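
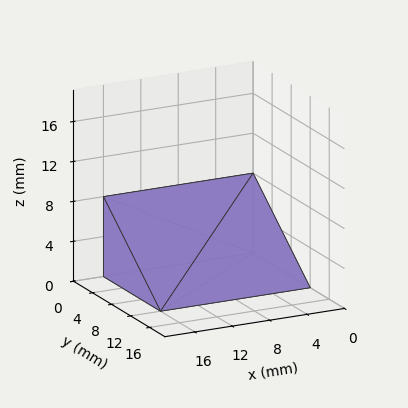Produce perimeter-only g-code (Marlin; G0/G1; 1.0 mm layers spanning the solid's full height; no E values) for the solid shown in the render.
Reading the render: the shape is a wedge (ramp): 16 × 12 mm base, rising to 8 mm along the y=0 edge and sloping linearly to z=0 at y=12 (dimensions read to the nearest mm from the axis ticks). For the g-code, the solid's height is divided into equal slices at the stated Δz and each level perimeter traced with G1 moves after a G0 lift.

; perimeter-only toolpath
G21 ; units = mm
G90 ; absolute positioning
G28 ; home
; layer 1
G0 Z1.0
G0 X0.0 Y0.0
G1 X16.0 Y0.0
G1 X16.0 Y10.5
G1 X0.0 Y10.5
G1 X0.0 Y0.0
; layer 2
G0 Z2.0
G0 X0.0 Y0.0
G1 X16.0 Y0.0
G1 X16.0 Y9.0
G1 X0.0 Y9.0
G1 X0.0 Y0.0
; layer 3
G0 Z3.0
G0 X0.0 Y0.0
G1 X16.0 Y0.0
G1 X16.0 Y7.5
G1 X0.0 Y7.5
G1 X0.0 Y0.0
; layer 4
G0 Z4.0
G0 X0.0 Y0.0
G1 X16.0 Y0.0
G1 X16.0 Y6.0
G1 X0.0 Y6.0
G1 X0.0 Y0.0
; layer 5
G0 Z5.0
G0 X0.0 Y0.0
G1 X16.0 Y0.0
G1 X16.0 Y4.5
G1 X0.0 Y4.5
G1 X0.0 Y0.0
; layer 6
G0 Z6.0
G0 X0.0 Y0.0
G1 X16.0 Y0.0
G1 X16.0 Y3.0
G1 X0.0 Y3.0
G1 X0.0 Y0.0
; layer 7
G0 Z7.0
G0 X0.0 Y0.0
G1 X16.0 Y0.0
G1 X16.0 Y1.5
G1 X0.0 Y1.5
G1 X0.0 Y0.0
M2 ; end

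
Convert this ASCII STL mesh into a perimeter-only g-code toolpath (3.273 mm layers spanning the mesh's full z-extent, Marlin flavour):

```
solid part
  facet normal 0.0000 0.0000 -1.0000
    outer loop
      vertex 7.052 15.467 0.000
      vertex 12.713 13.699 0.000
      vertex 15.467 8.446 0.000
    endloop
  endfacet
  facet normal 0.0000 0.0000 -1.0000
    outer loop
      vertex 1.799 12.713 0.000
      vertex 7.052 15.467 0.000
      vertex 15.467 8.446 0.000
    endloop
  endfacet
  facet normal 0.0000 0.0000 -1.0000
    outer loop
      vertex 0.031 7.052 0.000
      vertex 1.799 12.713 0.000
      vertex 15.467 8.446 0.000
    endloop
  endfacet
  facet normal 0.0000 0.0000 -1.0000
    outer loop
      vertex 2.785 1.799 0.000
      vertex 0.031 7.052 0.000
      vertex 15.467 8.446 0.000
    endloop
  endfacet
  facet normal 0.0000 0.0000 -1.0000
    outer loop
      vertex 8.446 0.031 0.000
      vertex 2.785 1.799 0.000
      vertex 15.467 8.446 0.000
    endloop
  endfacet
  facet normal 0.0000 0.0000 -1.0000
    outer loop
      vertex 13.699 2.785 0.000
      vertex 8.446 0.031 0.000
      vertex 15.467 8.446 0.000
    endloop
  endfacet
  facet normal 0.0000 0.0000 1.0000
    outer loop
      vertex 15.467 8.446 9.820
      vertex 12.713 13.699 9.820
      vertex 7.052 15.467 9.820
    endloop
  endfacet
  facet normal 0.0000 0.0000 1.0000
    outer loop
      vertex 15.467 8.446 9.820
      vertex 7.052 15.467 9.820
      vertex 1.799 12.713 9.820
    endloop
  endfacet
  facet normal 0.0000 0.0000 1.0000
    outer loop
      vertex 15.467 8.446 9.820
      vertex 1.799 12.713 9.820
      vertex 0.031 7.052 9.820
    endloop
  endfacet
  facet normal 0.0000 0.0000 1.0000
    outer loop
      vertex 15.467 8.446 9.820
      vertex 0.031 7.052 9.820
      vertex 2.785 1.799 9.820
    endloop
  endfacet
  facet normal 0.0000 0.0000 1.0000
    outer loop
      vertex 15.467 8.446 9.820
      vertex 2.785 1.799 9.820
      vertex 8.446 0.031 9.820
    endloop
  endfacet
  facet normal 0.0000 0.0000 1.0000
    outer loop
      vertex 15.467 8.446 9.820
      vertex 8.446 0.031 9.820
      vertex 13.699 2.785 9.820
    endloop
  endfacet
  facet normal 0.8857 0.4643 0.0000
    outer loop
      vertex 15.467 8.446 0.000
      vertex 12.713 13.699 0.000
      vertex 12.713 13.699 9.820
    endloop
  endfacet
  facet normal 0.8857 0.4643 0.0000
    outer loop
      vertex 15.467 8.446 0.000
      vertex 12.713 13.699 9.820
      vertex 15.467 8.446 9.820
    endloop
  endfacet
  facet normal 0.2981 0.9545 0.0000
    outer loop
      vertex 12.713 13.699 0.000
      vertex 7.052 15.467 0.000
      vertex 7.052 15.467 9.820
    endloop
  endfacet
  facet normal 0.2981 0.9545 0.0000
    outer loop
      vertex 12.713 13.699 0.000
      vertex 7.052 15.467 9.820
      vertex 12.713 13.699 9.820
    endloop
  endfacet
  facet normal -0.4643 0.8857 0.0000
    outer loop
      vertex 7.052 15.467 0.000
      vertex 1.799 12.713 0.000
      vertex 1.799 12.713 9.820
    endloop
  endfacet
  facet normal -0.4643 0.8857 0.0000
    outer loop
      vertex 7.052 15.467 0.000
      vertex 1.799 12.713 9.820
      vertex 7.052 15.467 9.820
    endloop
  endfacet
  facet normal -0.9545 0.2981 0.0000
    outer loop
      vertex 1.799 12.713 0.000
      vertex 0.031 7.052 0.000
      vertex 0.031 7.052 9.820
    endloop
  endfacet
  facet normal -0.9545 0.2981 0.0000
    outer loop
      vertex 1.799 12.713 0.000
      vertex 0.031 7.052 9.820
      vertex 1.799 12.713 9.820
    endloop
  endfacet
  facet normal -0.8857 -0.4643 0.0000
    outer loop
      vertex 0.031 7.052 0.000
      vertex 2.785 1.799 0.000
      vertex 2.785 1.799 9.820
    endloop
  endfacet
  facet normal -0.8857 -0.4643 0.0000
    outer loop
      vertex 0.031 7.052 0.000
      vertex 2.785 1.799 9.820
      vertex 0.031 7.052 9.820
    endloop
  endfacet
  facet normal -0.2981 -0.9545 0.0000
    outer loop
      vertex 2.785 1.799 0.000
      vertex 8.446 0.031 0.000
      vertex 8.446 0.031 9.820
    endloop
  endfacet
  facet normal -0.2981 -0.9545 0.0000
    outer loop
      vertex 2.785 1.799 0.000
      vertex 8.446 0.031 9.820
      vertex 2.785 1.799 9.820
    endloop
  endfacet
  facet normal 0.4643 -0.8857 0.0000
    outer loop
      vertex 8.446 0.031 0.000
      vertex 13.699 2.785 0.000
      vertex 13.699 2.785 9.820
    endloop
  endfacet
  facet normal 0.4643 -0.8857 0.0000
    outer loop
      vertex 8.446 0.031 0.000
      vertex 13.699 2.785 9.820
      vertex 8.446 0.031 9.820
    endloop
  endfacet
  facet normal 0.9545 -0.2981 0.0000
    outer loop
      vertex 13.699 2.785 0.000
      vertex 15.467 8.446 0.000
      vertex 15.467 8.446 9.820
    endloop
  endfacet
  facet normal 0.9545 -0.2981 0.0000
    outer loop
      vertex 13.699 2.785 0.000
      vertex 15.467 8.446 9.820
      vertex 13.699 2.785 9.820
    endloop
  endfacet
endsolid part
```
; perimeter-only toolpath
G21 ; units = mm
G90 ; absolute positioning
G28 ; home
; layer 1
G0 Z3.273
G0 X15.467 Y8.446
G1 X12.713 Y13.699
G1 X7.052 Y15.467
G1 X1.799 Y12.713
G1 X0.031 Y7.052
G1 X2.785 Y1.799
G1 X8.446 Y0.031
G1 X13.699 Y2.785
G1 X15.467 Y8.446
; layer 2
G0 Z6.547
G0 X15.467 Y8.446
G1 X12.713 Y13.699
G1 X7.052 Y15.467
G1 X1.799 Y12.713
G1 X0.031 Y7.052
G1 X2.785 Y1.799
G1 X8.446 Y0.031
G1 X13.699 Y2.785
G1 X15.467 Y8.446
; layer 3
G0 Z9.820
G0 X15.467 Y8.446
G1 X12.713 Y13.699
G1 X7.052 Y15.467
G1 X1.799 Y12.713
G1 X0.031 Y7.052
G1 X2.785 Y1.799
G1 X8.446 Y0.031
G1 X13.699 Y2.785
G1 X15.467 Y8.446
M2 ; end

The solid is a regular 8-sided prism (a cylinder approximated with 8 flat sides), circumscribed radius ≈ 7.75 mm, height ≈ 9.82 mm. Slicing at Δz = 3.273 mm — 3 equal slices spanning the solid's height, so layer i sits at z = i·h/3 — gives 3 non-empty perimeters. Each is a 8-segment closed polygon; G0 lifts to the layer z and rapids to the start vertex, then G1 traces the edges.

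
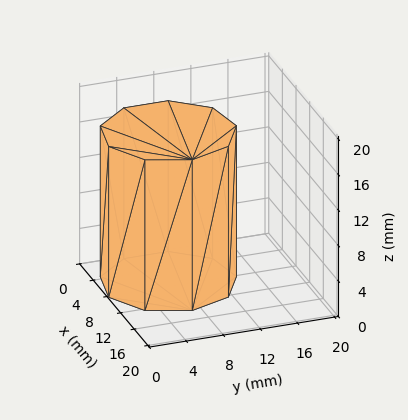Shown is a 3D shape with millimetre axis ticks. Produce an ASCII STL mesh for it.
Reading the render: the shape is a regular 9-sided prism (a cylinder approximated with 9 flat sides), circumscribed radius ≈ 7 mm, height ≈ 17 mm (dimensions read to the nearest mm from the axis ticks). For the STL, each face is triangulated and given an outward normal.

solid part
  facet normal 0.0000 0.0000 -1.0000
    outer loop
      vertex 8.22 13.89 0.00
      vertex 12.36 11.50 0.00
      vertex 14.00 7.00 0.00
    endloop
  endfacet
  facet normal 0.0000 0.0000 -1.0000
    outer loop
      vertex 3.50 13.06 0.00
      vertex 8.22 13.89 0.00
      vertex 14.00 7.00 0.00
    endloop
  endfacet
  facet normal 0.0000 0.0000 -1.0000
    outer loop
      vertex 0.42 9.39 0.00
      vertex 3.50 13.06 0.00
      vertex 14.00 7.00 0.00
    endloop
  endfacet
  facet normal 0.0000 0.0000 -1.0000
    outer loop
      vertex 0.42 4.61 0.00
      vertex 0.42 9.39 0.00
      vertex 14.00 7.00 0.00
    endloop
  endfacet
  facet normal 0.0000 0.0000 -1.0000
    outer loop
      vertex 3.50 0.94 0.00
      vertex 0.42 4.61 0.00
      vertex 14.00 7.00 0.00
    endloop
  endfacet
  facet normal 0.0000 0.0000 -1.0000
    outer loop
      vertex 8.22 0.11 0.00
      vertex 3.50 0.94 0.00
      vertex 14.00 7.00 0.00
    endloop
  endfacet
  facet normal 0.0000 0.0000 -1.0000
    outer loop
      vertex 12.36 2.50 0.00
      vertex 8.22 0.11 0.00
      vertex 14.00 7.00 0.00
    endloop
  endfacet
  facet normal 0.0000 0.0000 1.0000
    outer loop
      vertex 14.00 7.00 17.00
      vertex 12.36 11.50 17.00
      vertex 8.22 13.89 17.00
    endloop
  endfacet
  facet normal 0.0000 0.0000 1.0000
    outer loop
      vertex 14.00 7.00 17.00
      vertex 8.22 13.89 17.00
      vertex 3.50 13.06 17.00
    endloop
  endfacet
  facet normal 0.0000 0.0000 1.0000
    outer loop
      vertex 14.00 7.00 17.00
      vertex 3.50 13.06 17.00
      vertex 0.42 9.39 17.00
    endloop
  endfacet
  facet normal 0.0000 0.0000 1.0000
    outer loop
      vertex 14.00 7.00 17.00
      vertex 0.42 9.39 17.00
      vertex 0.42 4.61 17.00
    endloop
  endfacet
  facet normal 0.0000 0.0000 1.0000
    outer loop
      vertex 14.00 7.00 17.00
      vertex 0.42 4.61 17.00
      vertex 3.50 0.94 17.00
    endloop
  endfacet
  facet normal 0.0000 0.0000 1.0000
    outer loop
      vertex 14.00 7.00 17.00
      vertex 3.50 0.94 17.00
      vertex 8.22 0.11 17.00
    endloop
  endfacet
  facet normal 0.0000 0.0000 1.0000
    outer loop
      vertex 14.00 7.00 17.00
      vertex 8.22 0.11 17.00
      vertex 12.36 2.50 17.00
    endloop
  endfacet
  facet normal 0.9395 0.3424 0.0000
    outer loop
      vertex 14.00 7.00 0.00
      vertex 12.36 11.50 0.00
      vertex 12.36 11.50 17.00
    endloop
  endfacet
  facet normal 0.9395 0.3424 0.0000
    outer loop
      vertex 14.00 7.00 0.00
      vertex 12.36 11.50 17.00
      vertex 14.00 7.00 17.00
    endloop
  endfacet
  facet normal 0.5000 0.8660 0.0000
    outer loop
      vertex 12.36 11.50 0.00
      vertex 8.22 13.89 0.00
      vertex 8.22 13.89 17.00
    endloop
  endfacet
  facet normal 0.5000 0.8660 0.0000
    outer loop
      vertex 12.36 11.50 0.00
      vertex 8.22 13.89 17.00
      vertex 12.36 11.50 17.00
    endloop
  endfacet
  facet normal -0.1732 0.9849 0.0000
    outer loop
      vertex 8.22 13.89 0.00
      vertex 3.50 13.06 0.00
      vertex 3.50 13.06 17.00
    endloop
  endfacet
  facet normal -0.1732 0.9849 0.0000
    outer loop
      vertex 8.22 13.89 0.00
      vertex 3.50 13.06 17.00
      vertex 8.22 13.89 17.00
    endloop
  endfacet
  facet normal -0.7660 0.6428 0.0000
    outer loop
      vertex 3.50 13.06 0.00
      vertex 0.42 9.39 0.00
      vertex 0.42 9.39 17.00
    endloop
  endfacet
  facet normal -0.7660 0.6428 0.0000
    outer loop
      vertex 3.50 13.06 0.00
      vertex 0.42 9.39 17.00
      vertex 3.50 13.06 17.00
    endloop
  endfacet
  facet normal -1.0000 0.0000 0.0000
    outer loop
      vertex 0.42 9.39 0.00
      vertex 0.42 4.61 0.00
      vertex 0.42 4.61 17.00
    endloop
  endfacet
  facet normal -1.0000 0.0000 0.0000
    outer loop
      vertex 0.42 9.39 0.00
      vertex 0.42 4.61 17.00
      vertex 0.42 9.39 17.00
    endloop
  endfacet
  facet normal -0.7660 -0.6428 0.0000
    outer loop
      vertex 0.42 4.61 0.00
      vertex 3.50 0.94 0.00
      vertex 3.50 0.94 17.00
    endloop
  endfacet
  facet normal -0.7660 -0.6428 0.0000
    outer loop
      vertex 0.42 4.61 0.00
      vertex 3.50 0.94 17.00
      vertex 0.42 4.61 17.00
    endloop
  endfacet
  facet normal -0.1732 -0.9849 0.0000
    outer loop
      vertex 3.50 0.94 0.00
      vertex 8.22 0.11 0.00
      vertex 8.22 0.11 17.00
    endloop
  endfacet
  facet normal -0.1732 -0.9849 0.0000
    outer loop
      vertex 3.50 0.94 0.00
      vertex 8.22 0.11 17.00
      vertex 3.50 0.94 17.00
    endloop
  endfacet
  facet normal 0.5000 -0.8660 0.0000
    outer loop
      vertex 8.22 0.11 0.00
      vertex 12.36 2.50 0.00
      vertex 12.36 2.50 17.00
    endloop
  endfacet
  facet normal 0.5000 -0.8660 0.0000
    outer loop
      vertex 8.22 0.11 0.00
      vertex 12.36 2.50 17.00
      vertex 8.22 0.11 17.00
    endloop
  endfacet
  facet normal 0.9395 -0.3424 0.0000
    outer loop
      vertex 12.36 2.50 0.00
      vertex 14.00 7.00 0.00
      vertex 14.00 7.00 17.00
    endloop
  endfacet
  facet normal 0.9395 -0.3424 0.0000
    outer loop
      vertex 12.36 2.50 0.00
      vertex 14.00 7.00 17.00
      vertex 12.36 2.50 17.00
    endloop
  endfacet
endsolid part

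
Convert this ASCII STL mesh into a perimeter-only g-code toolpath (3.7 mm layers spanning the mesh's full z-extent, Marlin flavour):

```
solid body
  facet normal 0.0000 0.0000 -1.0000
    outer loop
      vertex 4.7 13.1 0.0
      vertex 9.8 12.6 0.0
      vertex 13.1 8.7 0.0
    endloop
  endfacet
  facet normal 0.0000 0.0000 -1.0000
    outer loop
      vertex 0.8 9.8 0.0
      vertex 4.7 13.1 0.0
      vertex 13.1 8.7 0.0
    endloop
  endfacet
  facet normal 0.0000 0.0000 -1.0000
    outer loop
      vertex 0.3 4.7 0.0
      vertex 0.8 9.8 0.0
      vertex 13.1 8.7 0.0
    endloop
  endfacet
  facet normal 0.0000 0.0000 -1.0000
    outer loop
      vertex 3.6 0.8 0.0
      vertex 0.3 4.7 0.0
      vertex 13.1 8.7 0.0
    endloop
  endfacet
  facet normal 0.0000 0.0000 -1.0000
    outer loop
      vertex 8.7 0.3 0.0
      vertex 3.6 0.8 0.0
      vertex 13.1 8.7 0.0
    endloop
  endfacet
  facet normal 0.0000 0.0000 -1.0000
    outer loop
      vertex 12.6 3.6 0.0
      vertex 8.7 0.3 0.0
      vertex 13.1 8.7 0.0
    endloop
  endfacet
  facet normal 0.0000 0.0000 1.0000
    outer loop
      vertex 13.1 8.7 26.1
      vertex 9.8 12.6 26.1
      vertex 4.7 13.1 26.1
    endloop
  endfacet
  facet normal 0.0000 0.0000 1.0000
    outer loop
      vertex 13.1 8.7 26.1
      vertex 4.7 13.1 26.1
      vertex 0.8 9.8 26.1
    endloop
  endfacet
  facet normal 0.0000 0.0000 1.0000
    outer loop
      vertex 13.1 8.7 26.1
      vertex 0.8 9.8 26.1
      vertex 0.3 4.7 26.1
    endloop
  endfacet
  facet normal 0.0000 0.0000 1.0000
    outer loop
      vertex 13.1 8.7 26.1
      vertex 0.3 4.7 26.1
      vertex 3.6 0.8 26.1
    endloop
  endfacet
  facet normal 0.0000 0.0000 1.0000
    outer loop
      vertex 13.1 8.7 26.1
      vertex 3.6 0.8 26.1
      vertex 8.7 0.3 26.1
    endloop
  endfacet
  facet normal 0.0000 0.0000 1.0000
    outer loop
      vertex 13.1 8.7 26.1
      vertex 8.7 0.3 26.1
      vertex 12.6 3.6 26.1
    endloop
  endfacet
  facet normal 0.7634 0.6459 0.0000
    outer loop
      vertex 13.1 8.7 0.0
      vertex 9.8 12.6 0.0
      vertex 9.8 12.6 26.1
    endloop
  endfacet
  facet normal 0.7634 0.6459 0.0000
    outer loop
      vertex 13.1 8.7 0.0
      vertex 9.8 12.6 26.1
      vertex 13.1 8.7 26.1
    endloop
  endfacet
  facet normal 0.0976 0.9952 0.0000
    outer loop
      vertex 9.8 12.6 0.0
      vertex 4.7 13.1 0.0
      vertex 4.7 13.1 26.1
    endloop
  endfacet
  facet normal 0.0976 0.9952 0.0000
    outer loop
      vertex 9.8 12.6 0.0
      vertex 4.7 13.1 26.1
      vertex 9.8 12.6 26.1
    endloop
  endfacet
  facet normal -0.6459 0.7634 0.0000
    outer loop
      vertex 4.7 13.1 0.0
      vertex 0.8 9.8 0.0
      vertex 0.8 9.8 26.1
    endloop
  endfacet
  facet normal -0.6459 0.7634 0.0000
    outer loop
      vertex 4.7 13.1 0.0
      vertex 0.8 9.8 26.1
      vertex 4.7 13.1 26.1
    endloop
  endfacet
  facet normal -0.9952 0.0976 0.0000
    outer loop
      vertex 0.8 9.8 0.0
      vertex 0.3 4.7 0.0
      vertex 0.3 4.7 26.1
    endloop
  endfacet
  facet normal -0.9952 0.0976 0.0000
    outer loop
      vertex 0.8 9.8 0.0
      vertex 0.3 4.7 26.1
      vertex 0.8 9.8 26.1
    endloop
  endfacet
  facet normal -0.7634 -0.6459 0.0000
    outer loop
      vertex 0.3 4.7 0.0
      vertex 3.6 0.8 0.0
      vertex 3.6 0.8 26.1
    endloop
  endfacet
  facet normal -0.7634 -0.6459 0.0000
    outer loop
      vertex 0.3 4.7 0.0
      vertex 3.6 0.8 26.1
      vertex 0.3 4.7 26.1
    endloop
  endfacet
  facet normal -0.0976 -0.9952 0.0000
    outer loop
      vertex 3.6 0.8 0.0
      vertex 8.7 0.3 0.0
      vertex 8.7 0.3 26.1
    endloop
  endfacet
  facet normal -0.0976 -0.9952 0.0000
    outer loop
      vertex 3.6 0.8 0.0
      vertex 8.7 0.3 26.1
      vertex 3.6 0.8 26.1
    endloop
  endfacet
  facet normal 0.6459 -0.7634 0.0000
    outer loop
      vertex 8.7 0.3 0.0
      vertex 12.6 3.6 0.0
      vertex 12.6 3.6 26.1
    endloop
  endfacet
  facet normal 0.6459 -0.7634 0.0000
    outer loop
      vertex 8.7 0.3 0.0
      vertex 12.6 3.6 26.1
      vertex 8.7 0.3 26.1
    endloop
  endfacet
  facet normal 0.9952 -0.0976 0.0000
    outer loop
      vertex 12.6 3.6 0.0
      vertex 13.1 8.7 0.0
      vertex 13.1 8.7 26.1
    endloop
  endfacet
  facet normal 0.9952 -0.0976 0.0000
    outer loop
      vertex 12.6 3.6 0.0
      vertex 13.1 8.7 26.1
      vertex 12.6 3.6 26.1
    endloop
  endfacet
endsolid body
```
; perimeter-only toolpath
G21 ; units = mm
G90 ; absolute positioning
G28 ; home
; layer 1
G0 Z3.7
G0 X13.1 Y8.7
G1 X9.8 Y12.6
G1 X4.7 Y13.1
G1 X0.8 Y9.8
G1 X0.3 Y4.7
G1 X3.6 Y0.8
G1 X8.7 Y0.3
G1 X12.6 Y3.6
G1 X13.1 Y8.7
; layer 2
G0 Z7.5
G0 X13.1 Y8.7
G1 X9.8 Y12.6
G1 X4.7 Y13.1
G1 X0.8 Y9.8
G1 X0.3 Y4.7
G1 X3.6 Y0.8
G1 X8.7 Y0.3
G1 X12.6 Y3.6
G1 X13.1 Y8.7
; layer 3
G0 Z11.2
G0 X13.1 Y8.7
G1 X9.8 Y12.6
G1 X4.7 Y13.1
G1 X0.8 Y9.8
G1 X0.3 Y4.7
G1 X3.6 Y0.8
G1 X8.7 Y0.3
G1 X12.6 Y3.6
G1 X13.1 Y8.7
; layer 4
G0 Z14.9
G0 X13.1 Y8.7
G1 X9.8 Y12.6
G1 X4.7 Y13.1
G1 X0.8 Y9.8
G1 X0.3 Y4.7
G1 X3.6 Y0.8
G1 X8.7 Y0.3
G1 X12.6 Y3.6
G1 X13.1 Y8.7
; layer 5
G0 Z18.6
G0 X13.1 Y8.7
G1 X9.8 Y12.6
G1 X4.7 Y13.1
G1 X0.8 Y9.8
G1 X0.3 Y4.7
G1 X3.6 Y0.8
G1 X8.7 Y0.3
G1 X12.6 Y3.6
G1 X13.1 Y8.7
; layer 6
G0 Z22.4
G0 X13.1 Y8.7
G1 X9.8 Y12.6
G1 X4.7 Y13.1
G1 X0.8 Y9.8
G1 X0.3 Y4.7
G1 X3.6 Y0.8
G1 X8.7 Y0.3
G1 X12.6 Y3.6
G1 X13.1 Y8.7
; layer 7
G0 Z26.1
G0 X13.1 Y8.7
G1 X9.8 Y12.6
G1 X4.7 Y13.1
G1 X0.8 Y9.8
G1 X0.3 Y4.7
G1 X3.6 Y0.8
G1 X8.7 Y0.3
G1 X12.6 Y3.6
G1 X13.1 Y8.7
M2 ; end

The solid is a regular 8-sided prism (a cylinder approximated with 8 flat sides), circumscribed radius ≈ 6.7 mm, height ≈ 26.1 mm. Slicing at Δz = 3.7 mm — 7 equal slices spanning the solid's height, so layer i sits at z = i·h/7 — gives 7 non-empty perimeters. Each is a 8-segment closed polygon; G0 lifts to the layer z and rapids to the start vertex, then G1 traces the edges.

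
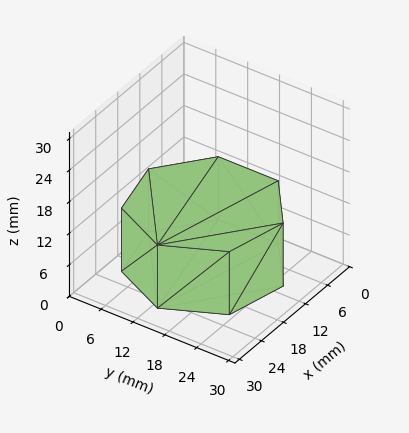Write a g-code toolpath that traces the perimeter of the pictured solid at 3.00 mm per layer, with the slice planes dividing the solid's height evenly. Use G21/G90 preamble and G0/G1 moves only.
Reading the render: the shape is a regular 7-sided prism (a cylinder approximated with 7 flat sides), circumscribed radius ≈ 13 mm, height ≈ 12 mm (dimensions read to the nearest mm from the axis ticks). For the g-code, the solid's height is divided into equal slices at the stated Δz and each level perimeter traced with G1 moves after a G0 lift.

; perimeter-only toolpath
G21 ; units = mm
G90 ; absolute positioning
G28 ; home
; layer 1
G0 Z3.00
G0 X26.00 Y13.00
G1 X21.11 Y23.16
G1 X10.11 Y25.67
G1 X1.29 Y18.64
G1 X1.29 Y7.36
G1 X10.11 Y0.33
G1 X21.11 Y2.84
G1 X26.00 Y13.00
; layer 2
G0 Z6.00
G0 X26.00 Y13.00
G1 X21.11 Y23.16
G1 X10.11 Y25.67
G1 X1.29 Y18.64
G1 X1.29 Y7.36
G1 X10.11 Y0.33
G1 X21.11 Y2.84
G1 X26.00 Y13.00
; layer 3
G0 Z9.00
G0 X26.00 Y13.00
G1 X21.11 Y23.16
G1 X10.11 Y25.67
G1 X1.29 Y18.64
G1 X1.29 Y7.36
G1 X10.11 Y0.33
G1 X21.11 Y2.84
G1 X26.00 Y13.00
; layer 4
G0 Z12.00
G0 X26.00 Y13.00
G1 X21.11 Y23.16
G1 X10.11 Y25.67
G1 X1.29 Y18.64
G1 X1.29 Y7.36
G1 X10.11 Y0.33
G1 X21.11 Y2.84
G1 X26.00 Y13.00
M2 ; end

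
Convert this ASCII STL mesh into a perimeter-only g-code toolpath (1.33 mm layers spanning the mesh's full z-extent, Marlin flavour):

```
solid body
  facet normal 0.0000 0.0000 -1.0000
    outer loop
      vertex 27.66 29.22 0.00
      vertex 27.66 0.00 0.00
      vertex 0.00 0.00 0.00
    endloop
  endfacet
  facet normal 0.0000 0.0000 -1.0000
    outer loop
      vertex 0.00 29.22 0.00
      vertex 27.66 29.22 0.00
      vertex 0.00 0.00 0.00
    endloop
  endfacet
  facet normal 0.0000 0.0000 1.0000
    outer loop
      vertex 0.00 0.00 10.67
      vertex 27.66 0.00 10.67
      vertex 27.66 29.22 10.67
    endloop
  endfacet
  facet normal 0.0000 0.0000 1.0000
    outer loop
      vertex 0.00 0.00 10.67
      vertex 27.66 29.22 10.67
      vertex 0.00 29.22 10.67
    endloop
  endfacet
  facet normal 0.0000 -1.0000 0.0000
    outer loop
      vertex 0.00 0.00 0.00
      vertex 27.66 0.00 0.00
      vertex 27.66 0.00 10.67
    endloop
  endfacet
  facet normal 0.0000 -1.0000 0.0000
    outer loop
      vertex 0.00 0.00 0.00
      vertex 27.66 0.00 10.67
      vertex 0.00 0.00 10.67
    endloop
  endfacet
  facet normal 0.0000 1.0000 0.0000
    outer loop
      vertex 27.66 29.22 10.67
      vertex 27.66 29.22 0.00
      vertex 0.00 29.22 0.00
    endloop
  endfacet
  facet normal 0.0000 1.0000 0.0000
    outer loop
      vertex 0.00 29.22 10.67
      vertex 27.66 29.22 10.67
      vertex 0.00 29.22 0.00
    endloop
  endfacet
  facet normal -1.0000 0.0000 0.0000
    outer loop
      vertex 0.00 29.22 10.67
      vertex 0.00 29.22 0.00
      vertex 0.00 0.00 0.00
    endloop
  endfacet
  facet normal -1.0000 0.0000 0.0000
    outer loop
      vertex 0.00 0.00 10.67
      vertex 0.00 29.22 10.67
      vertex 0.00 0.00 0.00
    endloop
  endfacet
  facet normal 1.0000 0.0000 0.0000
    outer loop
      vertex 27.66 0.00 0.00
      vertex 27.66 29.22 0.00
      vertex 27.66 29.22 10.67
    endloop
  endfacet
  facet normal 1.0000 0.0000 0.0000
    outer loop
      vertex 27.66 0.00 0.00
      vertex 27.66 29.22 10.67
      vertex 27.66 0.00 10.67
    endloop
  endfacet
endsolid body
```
; perimeter-only toolpath
G21 ; units = mm
G90 ; absolute positioning
G28 ; home
; layer 1
G0 Z1.33
G0 X0.00 Y0.00
G1 X27.66 Y0.00
G1 X27.66 Y29.22
G1 X0.00 Y29.22
G1 X0.00 Y0.00
; layer 2
G0 Z2.67
G0 X0.00 Y0.00
G1 X27.66 Y0.00
G1 X27.66 Y29.22
G1 X0.00 Y29.22
G1 X0.00 Y0.00
; layer 3
G0 Z4.00
G0 X0.00 Y0.00
G1 X27.66 Y0.00
G1 X27.66 Y29.22
G1 X0.00 Y29.22
G1 X0.00 Y0.00
; layer 4
G0 Z5.33
G0 X0.00 Y0.00
G1 X27.66 Y0.00
G1 X27.66 Y29.22
G1 X0.00 Y29.22
G1 X0.00 Y0.00
; layer 5
G0 Z6.67
G0 X0.00 Y0.00
G1 X27.66 Y0.00
G1 X27.66 Y29.22
G1 X0.00 Y29.22
G1 X0.00 Y0.00
; layer 6
G0 Z8.00
G0 X0.00 Y0.00
G1 X27.66 Y0.00
G1 X27.66 Y29.22
G1 X0.00 Y29.22
G1 X0.00 Y0.00
; layer 7
G0 Z9.34
G0 X0.00 Y0.00
G1 X27.66 Y0.00
G1 X27.66 Y29.22
G1 X0.00 Y29.22
G1 X0.00 Y0.00
; layer 8
G0 Z10.67
G0 X0.00 Y0.00
G1 X27.66 Y0.00
G1 X27.66 Y29.22
G1 X0.00 Y29.22
G1 X0.00 Y0.00
M2 ; end

The solid is a rectangular box, roughly 27.7 × 29.2 mm footprint and 10.7 mm tall. Slicing at Δz = 1.33 mm — 8 equal slices spanning the solid's height, so layer i sits at z = i·h/8 — gives 8 non-empty perimeters. Each is a 4-segment closed polygon; G0 lifts to the layer z and rapids to the start vertex, then G1 traces the edges.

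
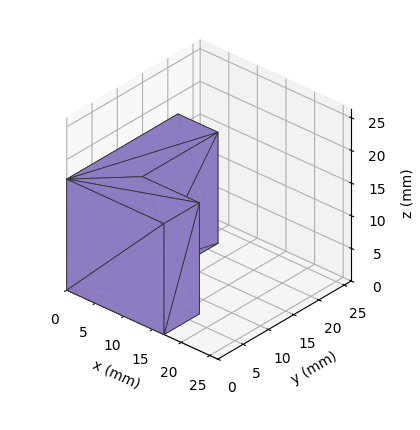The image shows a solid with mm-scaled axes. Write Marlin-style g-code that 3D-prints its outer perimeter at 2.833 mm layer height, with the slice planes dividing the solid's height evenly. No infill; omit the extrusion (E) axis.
Reading the render: the shape is an L-shaped prism: outer 17 × 22 mm, arm thicknesses ≈ 7 mm (horizontal) and 7 mm (vertical), extruded 17 mm in z (dimensions read to the nearest mm from the axis ticks). For the g-code, the solid's height is divided into equal slices at the stated Δz and each level perimeter traced with G1 moves after a G0 lift.

; perimeter-only toolpath
G21 ; units = mm
G90 ; absolute positioning
G28 ; home
; layer 1
G0 Z2.833
G0 X0.000 Y0.000
G1 X17.000 Y0.000
G1 X17.000 Y7.000
G1 X7.000 Y7.000
G1 X7.000 Y22.000
G1 X0.000 Y22.000
G1 X0.000 Y0.000
; layer 2
G0 Z5.667
G0 X0.000 Y0.000
G1 X17.000 Y0.000
G1 X17.000 Y7.000
G1 X7.000 Y7.000
G1 X7.000 Y22.000
G1 X0.000 Y22.000
G1 X0.000 Y0.000
; layer 3
G0 Z8.500
G0 X0.000 Y0.000
G1 X17.000 Y0.000
G1 X17.000 Y7.000
G1 X7.000 Y7.000
G1 X7.000 Y22.000
G1 X0.000 Y22.000
G1 X0.000 Y0.000
; layer 4
G0 Z11.333
G0 X0.000 Y0.000
G1 X17.000 Y0.000
G1 X17.000 Y7.000
G1 X7.000 Y7.000
G1 X7.000 Y22.000
G1 X0.000 Y22.000
G1 X0.000 Y0.000
; layer 5
G0 Z14.167
G0 X0.000 Y0.000
G1 X17.000 Y0.000
G1 X17.000 Y7.000
G1 X7.000 Y7.000
G1 X7.000 Y22.000
G1 X0.000 Y22.000
G1 X0.000 Y0.000
; layer 6
G0 Z17.000
G0 X0.000 Y0.000
G1 X17.000 Y0.000
G1 X17.000 Y7.000
G1 X7.000 Y7.000
G1 X7.000 Y22.000
G1 X0.000 Y22.000
G1 X0.000 Y0.000
M2 ; end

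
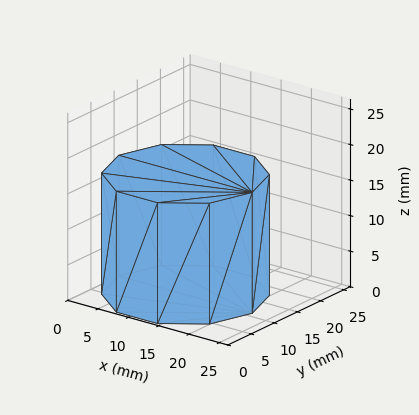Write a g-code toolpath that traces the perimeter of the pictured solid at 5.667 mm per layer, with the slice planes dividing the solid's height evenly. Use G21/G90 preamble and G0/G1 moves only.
Reading the render: the shape is a regular 10-sided prism (a cylinder approximated with 10 flat sides), circumscribed radius ≈ 11 mm, height ≈ 17 mm (dimensions read to the nearest mm from the axis ticks). For the g-code, the solid's height is divided into equal slices at the stated Δz and each level perimeter traced with G1 moves after a G0 lift.

; perimeter-only toolpath
G21 ; units = mm
G90 ; absolute positioning
G28 ; home
; layer 1
G0 Z5.667
G0 X22.000 Y11.000
G1 X19.899 Y17.466
G1 X14.399 Y21.462
G1 X7.601 Y21.462
G1 X2.101 Y17.466
G1 X0.000 Y11.000
G1 X2.101 Y4.534
G1 X7.601 Y0.538
G1 X14.399 Y0.538
G1 X19.899 Y4.534
G1 X22.000 Y11.000
; layer 2
G0 Z11.333
G0 X22.000 Y11.000
G1 X19.899 Y17.466
G1 X14.399 Y21.462
G1 X7.601 Y21.462
G1 X2.101 Y17.466
G1 X0.000 Y11.000
G1 X2.101 Y4.534
G1 X7.601 Y0.538
G1 X14.399 Y0.538
G1 X19.899 Y4.534
G1 X22.000 Y11.000
; layer 3
G0 Z17.000
G0 X22.000 Y11.000
G1 X19.899 Y17.466
G1 X14.399 Y21.462
G1 X7.601 Y21.462
G1 X2.101 Y17.466
G1 X0.000 Y11.000
G1 X2.101 Y4.534
G1 X7.601 Y0.538
G1 X14.399 Y0.538
G1 X19.899 Y4.534
G1 X22.000 Y11.000
M2 ; end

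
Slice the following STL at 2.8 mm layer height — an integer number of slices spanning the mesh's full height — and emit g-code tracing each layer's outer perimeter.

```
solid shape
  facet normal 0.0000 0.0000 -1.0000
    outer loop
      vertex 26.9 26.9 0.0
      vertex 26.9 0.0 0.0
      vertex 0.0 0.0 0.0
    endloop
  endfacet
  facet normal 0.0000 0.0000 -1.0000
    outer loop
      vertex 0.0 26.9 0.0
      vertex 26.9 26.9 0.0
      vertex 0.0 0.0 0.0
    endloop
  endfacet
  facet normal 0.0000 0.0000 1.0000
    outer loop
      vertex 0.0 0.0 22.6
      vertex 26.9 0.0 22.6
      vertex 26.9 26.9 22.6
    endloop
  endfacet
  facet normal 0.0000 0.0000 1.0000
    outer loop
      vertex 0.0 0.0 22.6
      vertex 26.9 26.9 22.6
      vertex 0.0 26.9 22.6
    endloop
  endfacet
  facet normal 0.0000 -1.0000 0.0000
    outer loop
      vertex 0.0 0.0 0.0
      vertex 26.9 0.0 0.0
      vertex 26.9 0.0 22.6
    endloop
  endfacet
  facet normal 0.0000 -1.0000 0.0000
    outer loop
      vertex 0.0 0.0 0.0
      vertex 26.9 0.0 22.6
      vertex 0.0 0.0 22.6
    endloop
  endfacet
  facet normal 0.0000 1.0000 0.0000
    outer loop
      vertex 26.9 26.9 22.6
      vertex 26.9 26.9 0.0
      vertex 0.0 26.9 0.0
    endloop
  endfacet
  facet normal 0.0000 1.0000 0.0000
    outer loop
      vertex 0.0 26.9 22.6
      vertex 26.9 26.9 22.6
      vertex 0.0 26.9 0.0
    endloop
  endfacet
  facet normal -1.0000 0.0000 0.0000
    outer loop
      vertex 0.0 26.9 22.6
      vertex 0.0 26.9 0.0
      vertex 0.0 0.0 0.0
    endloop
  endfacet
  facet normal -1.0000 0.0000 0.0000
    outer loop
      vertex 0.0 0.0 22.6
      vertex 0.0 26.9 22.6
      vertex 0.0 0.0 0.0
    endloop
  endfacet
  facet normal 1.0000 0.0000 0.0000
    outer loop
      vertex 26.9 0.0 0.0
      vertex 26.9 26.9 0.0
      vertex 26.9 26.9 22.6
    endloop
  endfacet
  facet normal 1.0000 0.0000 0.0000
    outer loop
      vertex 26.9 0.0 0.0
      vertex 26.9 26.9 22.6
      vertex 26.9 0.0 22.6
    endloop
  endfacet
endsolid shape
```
; perimeter-only toolpath
G21 ; units = mm
G90 ; absolute positioning
G28 ; home
; layer 1
G0 Z2.8
G0 X0.0 Y0.0
G1 X26.9 Y0.0
G1 X26.9 Y26.9
G1 X0.0 Y26.9
G1 X0.0 Y0.0
; layer 2
G0 Z5.7
G0 X0.0 Y0.0
G1 X26.9 Y0.0
G1 X26.9 Y26.9
G1 X0.0 Y26.9
G1 X0.0 Y0.0
; layer 3
G0 Z8.5
G0 X0.0 Y0.0
G1 X26.9 Y0.0
G1 X26.9 Y26.9
G1 X0.0 Y26.9
G1 X0.0 Y0.0
; layer 4
G0 Z11.3
G0 X0.0 Y0.0
G1 X26.9 Y0.0
G1 X26.9 Y26.9
G1 X0.0 Y26.9
G1 X0.0 Y0.0
; layer 5
G0 Z14.1
G0 X0.0 Y0.0
G1 X26.9 Y0.0
G1 X26.9 Y26.9
G1 X0.0 Y26.9
G1 X0.0 Y0.0
; layer 6
G0 Z17.0
G0 X0.0 Y0.0
G1 X26.9 Y0.0
G1 X26.9 Y26.9
G1 X0.0 Y26.9
G1 X0.0 Y0.0
; layer 7
G0 Z19.8
G0 X0.0 Y0.0
G1 X26.9 Y0.0
G1 X26.9 Y26.9
G1 X0.0 Y26.9
G1 X0.0 Y0.0
; layer 8
G0 Z22.6
G0 X0.0 Y0.0
G1 X26.9 Y0.0
G1 X26.9 Y26.9
G1 X0.0 Y26.9
G1 X0.0 Y0.0
M2 ; end

The solid is a rectangular box, roughly 26.9 × 26.9 mm footprint and 22.6 mm tall. Slicing at Δz = 2.8 mm — 8 equal slices spanning the solid's height, so layer i sits at z = i·h/8 — gives 8 non-empty perimeters. Each is a 4-segment closed polygon; G0 lifts to the layer z and rapids to the start vertex, then G1 traces the edges.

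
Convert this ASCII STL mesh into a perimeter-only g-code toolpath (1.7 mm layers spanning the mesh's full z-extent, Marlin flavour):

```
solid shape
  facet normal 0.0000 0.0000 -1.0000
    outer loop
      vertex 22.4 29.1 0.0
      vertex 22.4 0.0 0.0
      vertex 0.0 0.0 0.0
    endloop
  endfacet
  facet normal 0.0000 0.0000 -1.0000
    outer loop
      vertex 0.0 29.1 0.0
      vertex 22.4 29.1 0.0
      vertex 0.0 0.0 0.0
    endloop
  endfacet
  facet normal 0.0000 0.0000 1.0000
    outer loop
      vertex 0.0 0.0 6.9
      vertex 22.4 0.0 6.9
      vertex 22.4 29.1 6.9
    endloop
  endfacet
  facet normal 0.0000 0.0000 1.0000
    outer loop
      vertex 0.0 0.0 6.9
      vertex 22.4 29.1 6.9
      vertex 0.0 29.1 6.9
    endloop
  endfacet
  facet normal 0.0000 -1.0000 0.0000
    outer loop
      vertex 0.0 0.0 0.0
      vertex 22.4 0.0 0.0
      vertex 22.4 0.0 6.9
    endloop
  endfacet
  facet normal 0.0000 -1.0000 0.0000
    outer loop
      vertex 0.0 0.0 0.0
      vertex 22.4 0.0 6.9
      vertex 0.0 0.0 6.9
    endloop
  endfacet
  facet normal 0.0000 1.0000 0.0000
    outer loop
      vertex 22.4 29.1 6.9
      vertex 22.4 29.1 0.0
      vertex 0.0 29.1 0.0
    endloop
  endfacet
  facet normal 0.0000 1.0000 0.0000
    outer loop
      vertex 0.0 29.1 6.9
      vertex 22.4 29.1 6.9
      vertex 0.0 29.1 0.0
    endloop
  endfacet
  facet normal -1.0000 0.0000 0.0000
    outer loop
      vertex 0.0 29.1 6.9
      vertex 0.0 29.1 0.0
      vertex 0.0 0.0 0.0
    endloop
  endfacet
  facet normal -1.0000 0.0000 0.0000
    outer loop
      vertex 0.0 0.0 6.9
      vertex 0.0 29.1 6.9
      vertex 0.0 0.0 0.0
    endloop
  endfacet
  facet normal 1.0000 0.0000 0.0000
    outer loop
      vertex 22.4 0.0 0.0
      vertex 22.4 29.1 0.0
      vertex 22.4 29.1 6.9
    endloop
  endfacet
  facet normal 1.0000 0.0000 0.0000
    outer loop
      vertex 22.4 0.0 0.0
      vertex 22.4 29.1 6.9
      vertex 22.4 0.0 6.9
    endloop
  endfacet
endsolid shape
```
; perimeter-only toolpath
G21 ; units = mm
G90 ; absolute positioning
G28 ; home
; layer 1
G0 Z1.7
G0 X0.0 Y0.0
G1 X22.4 Y0.0
G1 X22.4 Y29.1
G1 X0.0 Y29.1
G1 X0.0 Y0.0
; layer 2
G0 Z3.5
G0 X0.0 Y0.0
G1 X22.4 Y0.0
G1 X22.4 Y29.1
G1 X0.0 Y29.1
G1 X0.0 Y0.0
; layer 3
G0 Z5.2
G0 X0.0 Y0.0
G1 X22.4 Y0.0
G1 X22.4 Y29.1
G1 X0.0 Y29.1
G1 X0.0 Y0.0
; layer 4
G0 Z6.9
G0 X0.0 Y0.0
G1 X22.4 Y0.0
G1 X22.4 Y29.1
G1 X0.0 Y29.1
G1 X0.0 Y0.0
M2 ; end

The solid is a rectangular box, roughly 22.4 × 29.1 mm footprint and 6.9 mm tall. Slicing at Δz = 1.7 mm — 4 equal slices spanning the solid's height, so layer i sits at z = i·h/4 — gives 4 non-empty perimeters. Each is a 4-segment closed polygon; G0 lifts to the layer z and rapids to the start vertex, then G1 traces the edges.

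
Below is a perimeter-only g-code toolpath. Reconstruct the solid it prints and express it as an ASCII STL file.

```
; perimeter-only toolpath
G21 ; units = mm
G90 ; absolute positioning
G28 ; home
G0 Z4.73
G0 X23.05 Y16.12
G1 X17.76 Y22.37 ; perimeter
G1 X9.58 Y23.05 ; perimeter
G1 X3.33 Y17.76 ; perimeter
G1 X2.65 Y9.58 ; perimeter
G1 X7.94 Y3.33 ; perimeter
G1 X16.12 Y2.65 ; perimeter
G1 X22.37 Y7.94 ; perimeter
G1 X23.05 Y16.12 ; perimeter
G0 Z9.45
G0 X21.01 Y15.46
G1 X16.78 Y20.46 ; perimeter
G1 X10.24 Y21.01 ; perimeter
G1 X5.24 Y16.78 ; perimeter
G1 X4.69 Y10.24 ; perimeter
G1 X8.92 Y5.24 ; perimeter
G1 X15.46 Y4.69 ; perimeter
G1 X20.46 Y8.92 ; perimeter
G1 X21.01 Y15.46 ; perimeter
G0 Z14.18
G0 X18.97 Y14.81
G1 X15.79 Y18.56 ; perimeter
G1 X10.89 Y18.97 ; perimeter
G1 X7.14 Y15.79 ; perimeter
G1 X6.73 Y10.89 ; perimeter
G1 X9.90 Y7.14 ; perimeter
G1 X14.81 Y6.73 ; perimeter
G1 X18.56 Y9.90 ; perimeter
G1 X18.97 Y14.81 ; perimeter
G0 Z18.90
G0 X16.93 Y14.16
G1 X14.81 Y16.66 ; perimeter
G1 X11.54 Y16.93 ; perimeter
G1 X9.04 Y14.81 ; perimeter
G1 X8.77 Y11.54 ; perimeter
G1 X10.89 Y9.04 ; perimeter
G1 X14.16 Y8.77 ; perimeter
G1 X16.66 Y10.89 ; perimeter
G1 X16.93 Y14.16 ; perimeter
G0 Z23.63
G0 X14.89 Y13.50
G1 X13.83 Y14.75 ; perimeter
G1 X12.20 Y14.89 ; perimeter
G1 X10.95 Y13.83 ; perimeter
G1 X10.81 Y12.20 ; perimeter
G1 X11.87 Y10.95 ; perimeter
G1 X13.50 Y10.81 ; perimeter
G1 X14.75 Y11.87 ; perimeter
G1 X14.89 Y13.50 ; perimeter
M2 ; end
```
solid part
  facet normal 0.0000 0.0000 -1.0000
    outer loop
      vertex 8.93 25.09 0.00
      vertex 18.74 24.27 0.00
      vertex 25.09 16.77 0.00
    endloop
  endfacet
  facet normal 0.0000 0.0000 -1.0000
    outer loop
      vertex 1.43 18.74 0.00
      vertex 8.93 25.09 0.00
      vertex 25.09 16.77 0.00
    endloop
  endfacet
  facet normal 0.0000 0.0000 -1.0000
    outer loop
      vertex 0.61 8.93 0.00
      vertex 1.43 18.74 0.00
      vertex 25.09 16.77 0.00
    endloop
  endfacet
  facet normal 0.0000 0.0000 -1.0000
    outer loop
      vertex 6.96 1.43 0.00
      vertex 0.61 8.93 0.00
      vertex 25.09 16.77 0.00
    endloop
  endfacet
  facet normal 0.0000 0.0000 -1.0000
    outer loop
      vertex 16.77 0.61 0.00
      vertex 6.96 1.43 0.00
      vertex 25.09 16.77 0.00
    endloop
  endfacet
  facet normal 0.0000 0.0000 -1.0000
    outer loop
      vertex 24.27 6.96 0.00
      vertex 16.77 0.61 0.00
      vertex 25.09 16.77 0.00
    endloop
  endfacet
  facet normal 0.7039 0.5960 0.3863
    outer loop
      vertex 25.09 16.77 0.00
      vertex 18.74 24.27 0.00
      vertex 12.85 12.85 28.35
    endloop
  endfacet
  facet normal 0.0768 0.9192 0.3862
    outer loop
      vertex 18.74 24.27 0.00
      vertex 8.93 25.09 0.00
      vertex 12.85 12.85 28.35
    endloop
  endfacet
  facet normal -0.5960 0.7039 0.3863
    outer loop
      vertex 8.93 25.09 0.00
      vertex 1.43 18.74 0.00
      vertex 12.85 12.85 28.35
    endloop
  endfacet
  facet normal -0.9192 0.0768 0.3862
    outer loop
      vertex 1.43 18.74 0.00
      vertex 0.61 8.93 0.00
      vertex 12.85 12.85 28.35
    endloop
  endfacet
  facet normal -0.7039 -0.5960 0.3863
    outer loop
      vertex 0.61 8.93 0.00
      vertex 6.96 1.43 0.00
      vertex 12.85 12.85 28.35
    endloop
  endfacet
  facet normal -0.0768 -0.9192 0.3862
    outer loop
      vertex 6.96 1.43 0.00
      vertex 16.77 0.61 0.00
      vertex 12.85 12.85 28.35
    endloop
  endfacet
  facet normal 0.5960 -0.7039 0.3863
    outer loop
      vertex 16.77 0.61 0.00
      vertex 24.27 6.96 0.00
      vertex 12.85 12.85 28.35
    endloop
  endfacet
  facet normal 0.9192 -0.0768 0.3862
    outer loop
      vertex 24.27 6.96 0.00
      vertex 25.09 16.77 0.00
      vertex 12.85 12.85 28.35
    endloop
  endfacet
endsolid part

The G0 Z moves step by Δz≈4.73 mm. The G1 loops shrink linearly with z, so the solid tapers from its base footprint up to z≈28.4. Closing with a flat bottom cap and the tapered top and triangulating gives 14 facets — a regular 8-sided pyramid, base circumscribed radius ≈ 12.8 mm, apex at z ≈ 28.4 mm.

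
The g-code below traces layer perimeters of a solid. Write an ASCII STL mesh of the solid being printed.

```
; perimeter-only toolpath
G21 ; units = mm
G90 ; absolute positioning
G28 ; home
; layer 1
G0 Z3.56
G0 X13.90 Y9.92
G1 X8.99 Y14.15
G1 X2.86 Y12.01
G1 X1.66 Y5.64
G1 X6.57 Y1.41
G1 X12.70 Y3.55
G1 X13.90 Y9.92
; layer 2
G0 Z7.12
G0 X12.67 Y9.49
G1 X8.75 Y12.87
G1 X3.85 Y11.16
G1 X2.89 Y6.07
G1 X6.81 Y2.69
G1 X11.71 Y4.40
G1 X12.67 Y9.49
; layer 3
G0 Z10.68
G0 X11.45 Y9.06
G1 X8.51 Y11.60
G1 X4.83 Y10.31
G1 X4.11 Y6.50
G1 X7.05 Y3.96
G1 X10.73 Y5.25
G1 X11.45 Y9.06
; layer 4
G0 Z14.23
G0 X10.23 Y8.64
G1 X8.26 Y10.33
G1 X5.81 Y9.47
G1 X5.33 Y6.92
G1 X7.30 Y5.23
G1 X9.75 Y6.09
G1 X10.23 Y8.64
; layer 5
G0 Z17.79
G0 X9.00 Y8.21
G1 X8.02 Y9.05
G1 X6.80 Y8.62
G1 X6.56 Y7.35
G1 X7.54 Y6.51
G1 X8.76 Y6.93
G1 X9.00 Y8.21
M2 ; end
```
solid part
  facet normal 0.0000 0.0000 -1.0000
    outer loop
      vertex 1.88 12.85 0.00
      vertex 9.23 15.42 0.00
      vertex 15.12 10.35 0.00
    endloop
  endfacet
  facet normal 0.0000 0.0000 -1.0000
    outer loop
      vertex 0.44 5.21 0.00
      vertex 1.88 12.85 0.00
      vertex 15.12 10.35 0.00
    endloop
  endfacet
  facet normal 0.0000 0.0000 -1.0000
    outer loop
      vertex 6.33 0.14 0.00
      vertex 0.44 5.21 0.00
      vertex 15.12 10.35 0.00
    endloop
  endfacet
  facet normal 0.0000 0.0000 -1.0000
    outer loop
      vertex 13.68 2.71 0.00
      vertex 6.33 0.14 0.00
      vertex 15.12 10.35 0.00
    endloop
  endfacet
  facet normal 0.6221 0.7228 0.3009
    outer loop
      vertex 15.12 10.35 0.00
      vertex 9.23 15.42 0.00
      vertex 7.78 7.78 21.35
    endloop
  endfacet
  facet normal -0.3148 0.9002 0.3008
    outer loop
      vertex 9.23 15.42 0.00
      vertex 1.88 12.85 0.00
      vertex 7.78 7.78 21.35
    endloop
  endfacet
  facet normal -0.9371 0.1766 0.3009
    outer loop
      vertex 1.88 12.85 0.00
      vertex 0.44 5.21 0.00
      vertex 7.78 7.78 21.35
    endloop
  endfacet
  facet normal -0.6221 -0.7228 0.3009
    outer loop
      vertex 0.44 5.21 0.00
      vertex 6.33 0.14 0.00
      vertex 7.78 7.78 21.35
    endloop
  endfacet
  facet normal 0.3148 -0.9002 0.3008
    outer loop
      vertex 6.33 0.14 0.00
      vertex 13.68 2.71 0.00
      vertex 7.78 7.78 21.35
    endloop
  endfacet
  facet normal 0.9371 -0.1766 0.3009
    outer loop
      vertex 13.68 2.71 0.00
      vertex 15.12 10.35 0.00
      vertex 7.78 7.78 21.35
    endloop
  endfacet
endsolid part

The G0 Z moves step by Δz≈3.56 mm. The G1 loops shrink linearly with z, so the solid tapers from its base footprint up to z≈21.4. Closing with a flat bottom cap and the tapered top and triangulating gives 10 facets — a regular 6-sided pyramid, base circumscribed radius ≈ 7.78 mm, apex at z ≈ 21.4 mm.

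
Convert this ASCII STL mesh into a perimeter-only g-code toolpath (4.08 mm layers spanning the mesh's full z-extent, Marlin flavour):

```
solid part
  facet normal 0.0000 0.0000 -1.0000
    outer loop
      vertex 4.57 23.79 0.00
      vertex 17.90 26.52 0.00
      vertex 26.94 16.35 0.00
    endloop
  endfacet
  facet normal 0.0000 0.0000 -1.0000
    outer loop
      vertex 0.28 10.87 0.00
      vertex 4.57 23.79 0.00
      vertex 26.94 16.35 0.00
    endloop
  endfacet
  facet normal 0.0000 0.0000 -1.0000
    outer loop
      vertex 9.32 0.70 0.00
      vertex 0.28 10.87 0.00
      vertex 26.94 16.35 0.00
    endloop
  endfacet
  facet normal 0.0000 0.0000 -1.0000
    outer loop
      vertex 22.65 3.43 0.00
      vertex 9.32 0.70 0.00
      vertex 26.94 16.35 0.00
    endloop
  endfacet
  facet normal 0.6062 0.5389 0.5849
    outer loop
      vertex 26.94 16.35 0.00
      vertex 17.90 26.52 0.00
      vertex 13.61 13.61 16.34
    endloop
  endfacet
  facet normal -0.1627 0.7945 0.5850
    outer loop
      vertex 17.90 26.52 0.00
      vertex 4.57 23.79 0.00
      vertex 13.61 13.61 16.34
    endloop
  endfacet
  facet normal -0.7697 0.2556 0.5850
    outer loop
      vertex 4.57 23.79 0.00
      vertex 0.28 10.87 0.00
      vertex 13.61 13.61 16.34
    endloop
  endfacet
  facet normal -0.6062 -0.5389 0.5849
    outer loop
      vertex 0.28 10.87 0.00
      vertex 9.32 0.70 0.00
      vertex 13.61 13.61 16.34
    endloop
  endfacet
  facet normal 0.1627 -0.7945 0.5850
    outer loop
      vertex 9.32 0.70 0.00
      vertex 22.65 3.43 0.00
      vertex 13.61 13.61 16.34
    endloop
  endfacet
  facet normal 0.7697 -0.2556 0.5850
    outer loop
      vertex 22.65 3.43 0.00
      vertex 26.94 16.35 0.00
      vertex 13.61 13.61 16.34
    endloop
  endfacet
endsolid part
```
; perimeter-only toolpath
G21 ; units = mm
G90 ; absolute positioning
G28 ; home
; layer 1
G0 Z4.08
G0 X23.61 Y15.67
G1 X16.83 Y23.29
G1 X6.83 Y21.25
G1 X3.61 Y11.55
G1 X10.39 Y3.93
G1 X20.39 Y5.97
G1 X23.61 Y15.67
; layer 2
G0 Z8.17
G0 X20.27 Y14.98
G1 X15.75 Y20.06
G1 X9.09 Y18.70
G1 X6.94 Y12.24
G1 X11.46 Y7.15
G1 X18.13 Y8.52
G1 X20.27 Y14.98
; layer 3
G0 Z12.25
G0 X16.94 Y14.29
G1 X14.68 Y16.84
G1 X11.35 Y16.16
G1 X10.28 Y12.92
G1 X12.54 Y10.38
G1 X15.87 Y11.06
G1 X16.94 Y14.29
M2 ; end

The solid is a regular 6-sided pyramid, base circumscribed radius ≈ 13.6 mm, apex at z ≈ 16.3 mm. Slicing at Δz = 4.08 mm — 4 equal slices spanning the solid's height, so layer i sits at z = i·h/4 — gives 3 non-empty perimeters. Each is a 6-segment closed polygon; G0 lifts to the layer z and rapids to the start vertex, then G1 traces the edges. The cross-section shrinks linearly with z (the slice at the apex is degenerate and omitted).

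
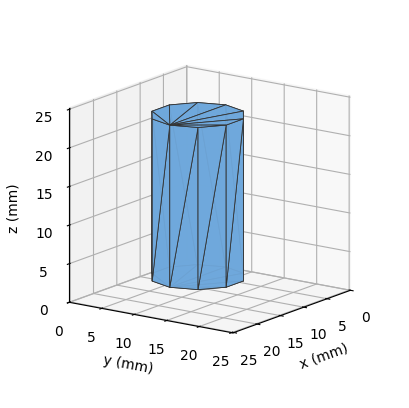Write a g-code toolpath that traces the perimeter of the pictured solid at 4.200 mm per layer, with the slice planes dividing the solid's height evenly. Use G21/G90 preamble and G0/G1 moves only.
Reading the render: the shape is a regular 10-sided prism (a cylinder approximated with 10 flat sides), circumscribed radius ≈ 6 mm, height ≈ 21 mm (dimensions read to the nearest mm from the axis ticks). For the g-code, the solid's height is divided into equal slices at the stated Δz and each level perimeter traced with G1 moves after a G0 lift.

; perimeter-only toolpath
G21 ; units = mm
G90 ; absolute positioning
G28 ; home
; layer 1
G0 Z4.200
G0 X12.000 Y6.000
G1 X10.854 Y9.527
G1 X7.854 Y11.706
G1 X4.146 Y11.706
G1 X1.146 Y9.527
G1 X0.000 Y6.000
G1 X1.146 Y2.473
G1 X4.146 Y0.294
G1 X7.854 Y0.294
G1 X10.854 Y2.473
G1 X12.000 Y6.000
; layer 2
G0 Z8.400
G0 X12.000 Y6.000
G1 X10.854 Y9.527
G1 X7.854 Y11.706
G1 X4.146 Y11.706
G1 X1.146 Y9.527
G1 X0.000 Y6.000
G1 X1.146 Y2.473
G1 X4.146 Y0.294
G1 X7.854 Y0.294
G1 X10.854 Y2.473
G1 X12.000 Y6.000
; layer 3
G0 Z12.600
G0 X12.000 Y6.000
G1 X10.854 Y9.527
G1 X7.854 Y11.706
G1 X4.146 Y11.706
G1 X1.146 Y9.527
G1 X0.000 Y6.000
G1 X1.146 Y2.473
G1 X4.146 Y0.294
G1 X7.854 Y0.294
G1 X10.854 Y2.473
G1 X12.000 Y6.000
; layer 4
G0 Z16.800
G0 X12.000 Y6.000
G1 X10.854 Y9.527
G1 X7.854 Y11.706
G1 X4.146 Y11.706
G1 X1.146 Y9.527
G1 X0.000 Y6.000
G1 X1.146 Y2.473
G1 X4.146 Y0.294
G1 X7.854 Y0.294
G1 X10.854 Y2.473
G1 X12.000 Y6.000
; layer 5
G0 Z21.000
G0 X12.000 Y6.000
G1 X10.854 Y9.527
G1 X7.854 Y11.706
G1 X4.146 Y11.706
G1 X1.146 Y9.527
G1 X0.000 Y6.000
G1 X1.146 Y2.473
G1 X4.146 Y0.294
G1 X7.854 Y0.294
G1 X10.854 Y2.473
G1 X12.000 Y6.000
M2 ; end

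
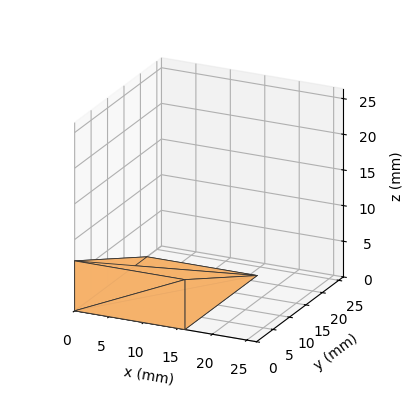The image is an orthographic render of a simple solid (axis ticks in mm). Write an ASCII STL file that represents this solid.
Reading the render: the shape is a wedge (ramp): 16 × 22 mm base, rising to 7 mm along the y=0 edge and sloping linearly to z=0 at y=22 (dimensions read to the nearest mm from the axis ticks). For the STL, each face is triangulated and given an outward normal.

solid part
  facet normal 0.0000 0.0000 -1.0000
    outer loop
      vertex 16.0 22.0 0.0
      vertex 16.0 0.0 0.0
      vertex 0.0 0.0 0.0
    endloop
  endfacet
  facet normal 0.0000 0.0000 -1.0000
    outer loop
      vertex 0.0 22.0 0.0
      vertex 16.0 22.0 0.0
      vertex 0.0 0.0 0.0
    endloop
  endfacet
  facet normal 0.0000 -1.0000 0.0000
    outer loop
      vertex 0.0 0.0 0.0
      vertex 16.0 0.0 0.0
      vertex 16.0 0.0 7.0
    endloop
  endfacet
  facet normal 0.0000 -1.0000 0.0000
    outer loop
      vertex 0.0 0.0 0.0
      vertex 16.0 0.0 7.0
      vertex 0.0 0.0 7.0
    endloop
  endfacet
  facet normal 0.0000 0.3032 0.9529
    outer loop
      vertex 0.0 0.0 7.0
      vertex 16.0 0.0 7.0
      vertex 16.0 22.0 0.0
    endloop
  endfacet
  facet normal 0.0000 0.3032 0.9529
    outer loop
      vertex 0.0 0.0 7.0
      vertex 16.0 22.0 0.0
      vertex 0.0 22.0 0.0
    endloop
  endfacet
  facet normal -1.0000 0.0000 0.0000
    outer loop
      vertex 0.0 0.0 7.0
      vertex 0.0 22.0 0.0
      vertex 0.0 0.0 0.0
    endloop
  endfacet
  facet normal 1.0000 0.0000 0.0000
    outer loop
      vertex 16.0 0.0 0.0
      vertex 16.0 22.0 0.0
      vertex 16.0 0.0 7.0
    endloop
  endfacet
endsolid part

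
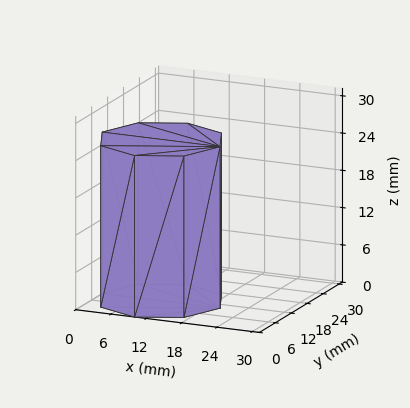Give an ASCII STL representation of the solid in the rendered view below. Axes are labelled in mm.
Reading the render: the shape is a regular 8-sided prism (a cylinder approximated with 8 flat sides), circumscribed radius ≈ 10 mm, height ≈ 26 mm (dimensions read to the nearest mm from the axis ticks). For the STL, each face is triangulated and given an outward normal.

solid part
  facet normal 0.0000 0.0000 -1.0000
    outer loop
      vertex 10.000 20.000 0.000
      vertex 17.071 17.071 0.000
      vertex 20.000 10.000 0.000
    endloop
  endfacet
  facet normal 0.0000 0.0000 -1.0000
    outer loop
      vertex 2.929 17.071 0.000
      vertex 10.000 20.000 0.000
      vertex 20.000 10.000 0.000
    endloop
  endfacet
  facet normal 0.0000 0.0000 -1.0000
    outer loop
      vertex 0.000 10.000 0.000
      vertex 2.929 17.071 0.000
      vertex 20.000 10.000 0.000
    endloop
  endfacet
  facet normal 0.0000 0.0000 -1.0000
    outer loop
      vertex 2.929 2.929 0.000
      vertex 0.000 10.000 0.000
      vertex 20.000 10.000 0.000
    endloop
  endfacet
  facet normal 0.0000 0.0000 -1.0000
    outer loop
      vertex 10.000 0.000 0.000
      vertex 2.929 2.929 0.000
      vertex 20.000 10.000 0.000
    endloop
  endfacet
  facet normal 0.0000 0.0000 -1.0000
    outer loop
      vertex 17.071 2.929 0.000
      vertex 10.000 0.000 0.000
      vertex 20.000 10.000 0.000
    endloop
  endfacet
  facet normal 0.0000 0.0000 1.0000
    outer loop
      vertex 20.000 10.000 26.000
      vertex 17.071 17.071 26.000
      vertex 10.000 20.000 26.000
    endloop
  endfacet
  facet normal 0.0000 0.0000 1.0000
    outer loop
      vertex 20.000 10.000 26.000
      vertex 10.000 20.000 26.000
      vertex 2.929 17.071 26.000
    endloop
  endfacet
  facet normal 0.0000 0.0000 1.0000
    outer loop
      vertex 20.000 10.000 26.000
      vertex 2.929 17.071 26.000
      vertex 0.000 10.000 26.000
    endloop
  endfacet
  facet normal 0.0000 0.0000 1.0000
    outer loop
      vertex 20.000 10.000 26.000
      vertex 0.000 10.000 26.000
      vertex 2.929 2.929 26.000
    endloop
  endfacet
  facet normal 0.0000 0.0000 1.0000
    outer loop
      vertex 20.000 10.000 26.000
      vertex 2.929 2.929 26.000
      vertex 10.000 0.000 26.000
    endloop
  endfacet
  facet normal 0.0000 0.0000 1.0000
    outer loop
      vertex 20.000 10.000 26.000
      vertex 10.000 0.000 26.000
      vertex 17.071 2.929 26.000
    endloop
  endfacet
  facet normal 0.9239 0.3827 0.0000
    outer loop
      vertex 20.000 10.000 0.000
      vertex 17.071 17.071 0.000
      vertex 17.071 17.071 26.000
    endloop
  endfacet
  facet normal 0.9239 0.3827 0.0000
    outer loop
      vertex 20.000 10.000 0.000
      vertex 17.071 17.071 26.000
      vertex 20.000 10.000 26.000
    endloop
  endfacet
  facet normal 0.3827 0.9239 0.0000
    outer loop
      vertex 17.071 17.071 0.000
      vertex 10.000 20.000 0.000
      vertex 10.000 20.000 26.000
    endloop
  endfacet
  facet normal 0.3827 0.9239 0.0000
    outer loop
      vertex 17.071 17.071 0.000
      vertex 10.000 20.000 26.000
      vertex 17.071 17.071 26.000
    endloop
  endfacet
  facet normal -0.3827 0.9239 0.0000
    outer loop
      vertex 10.000 20.000 0.000
      vertex 2.929 17.071 0.000
      vertex 2.929 17.071 26.000
    endloop
  endfacet
  facet normal -0.3827 0.9239 0.0000
    outer loop
      vertex 10.000 20.000 0.000
      vertex 2.929 17.071 26.000
      vertex 10.000 20.000 26.000
    endloop
  endfacet
  facet normal -0.9239 0.3827 0.0000
    outer loop
      vertex 2.929 17.071 0.000
      vertex 0.000 10.000 0.000
      vertex 0.000 10.000 26.000
    endloop
  endfacet
  facet normal -0.9239 0.3827 0.0000
    outer loop
      vertex 2.929 17.071 0.000
      vertex 0.000 10.000 26.000
      vertex 2.929 17.071 26.000
    endloop
  endfacet
  facet normal -0.9239 -0.3827 0.0000
    outer loop
      vertex 0.000 10.000 0.000
      vertex 2.929 2.929 0.000
      vertex 2.929 2.929 26.000
    endloop
  endfacet
  facet normal -0.9239 -0.3827 0.0000
    outer loop
      vertex 0.000 10.000 0.000
      vertex 2.929 2.929 26.000
      vertex 0.000 10.000 26.000
    endloop
  endfacet
  facet normal -0.3827 -0.9239 0.0000
    outer loop
      vertex 2.929 2.929 0.000
      vertex 10.000 0.000 0.000
      vertex 10.000 0.000 26.000
    endloop
  endfacet
  facet normal -0.3827 -0.9239 0.0000
    outer loop
      vertex 2.929 2.929 0.000
      vertex 10.000 0.000 26.000
      vertex 2.929 2.929 26.000
    endloop
  endfacet
  facet normal 0.3827 -0.9239 0.0000
    outer loop
      vertex 10.000 0.000 0.000
      vertex 17.071 2.929 0.000
      vertex 17.071 2.929 26.000
    endloop
  endfacet
  facet normal 0.3827 -0.9239 0.0000
    outer loop
      vertex 10.000 0.000 0.000
      vertex 17.071 2.929 26.000
      vertex 10.000 0.000 26.000
    endloop
  endfacet
  facet normal 0.9239 -0.3827 0.0000
    outer loop
      vertex 17.071 2.929 0.000
      vertex 20.000 10.000 0.000
      vertex 20.000 10.000 26.000
    endloop
  endfacet
  facet normal 0.9239 -0.3827 0.0000
    outer loop
      vertex 17.071 2.929 0.000
      vertex 20.000 10.000 26.000
      vertex 17.071 2.929 26.000
    endloop
  endfacet
endsolid part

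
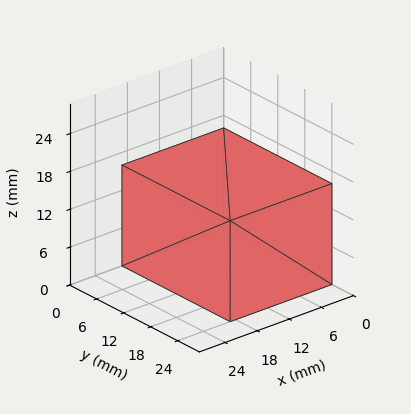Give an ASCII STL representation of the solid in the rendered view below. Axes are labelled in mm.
Reading the render: the shape is a rectangular box, roughly 19 × 24 mm footprint and 16 mm tall (dimensions read to the nearest mm from the axis ticks). For the STL, each face is triangulated and given an outward normal.

solid part
  facet normal 0.0000 0.0000 -1.0000
    outer loop
      vertex 19.0 24.0 0.0
      vertex 19.0 0.0 0.0
      vertex 0.0 0.0 0.0
    endloop
  endfacet
  facet normal 0.0000 0.0000 -1.0000
    outer loop
      vertex 0.0 24.0 0.0
      vertex 19.0 24.0 0.0
      vertex 0.0 0.0 0.0
    endloop
  endfacet
  facet normal 0.0000 0.0000 1.0000
    outer loop
      vertex 0.0 0.0 16.0
      vertex 19.0 0.0 16.0
      vertex 19.0 24.0 16.0
    endloop
  endfacet
  facet normal 0.0000 0.0000 1.0000
    outer loop
      vertex 0.0 0.0 16.0
      vertex 19.0 24.0 16.0
      vertex 0.0 24.0 16.0
    endloop
  endfacet
  facet normal 0.0000 -1.0000 0.0000
    outer loop
      vertex 0.0 0.0 0.0
      vertex 19.0 0.0 0.0
      vertex 19.0 0.0 16.0
    endloop
  endfacet
  facet normal 0.0000 -1.0000 0.0000
    outer loop
      vertex 0.0 0.0 0.0
      vertex 19.0 0.0 16.0
      vertex 0.0 0.0 16.0
    endloop
  endfacet
  facet normal 0.0000 1.0000 0.0000
    outer loop
      vertex 19.0 24.0 16.0
      vertex 19.0 24.0 0.0
      vertex 0.0 24.0 0.0
    endloop
  endfacet
  facet normal 0.0000 1.0000 0.0000
    outer loop
      vertex 0.0 24.0 16.0
      vertex 19.0 24.0 16.0
      vertex 0.0 24.0 0.0
    endloop
  endfacet
  facet normal -1.0000 0.0000 0.0000
    outer loop
      vertex 0.0 24.0 16.0
      vertex 0.0 24.0 0.0
      vertex 0.0 0.0 0.0
    endloop
  endfacet
  facet normal -1.0000 0.0000 0.0000
    outer loop
      vertex 0.0 0.0 16.0
      vertex 0.0 24.0 16.0
      vertex 0.0 0.0 0.0
    endloop
  endfacet
  facet normal 1.0000 0.0000 0.0000
    outer loop
      vertex 19.0 0.0 0.0
      vertex 19.0 24.0 0.0
      vertex 19.0 24.0 16.0
    endloop
  endfacet
  facet normal 1.0000 0.0000 0.0000
    outer loop
      vertex 19.0 0.0 0.0
      vertex 19.0 24.0 16.0
      vertex 19.0 0.0 16.0
    endloop
  endfacet
endsolid part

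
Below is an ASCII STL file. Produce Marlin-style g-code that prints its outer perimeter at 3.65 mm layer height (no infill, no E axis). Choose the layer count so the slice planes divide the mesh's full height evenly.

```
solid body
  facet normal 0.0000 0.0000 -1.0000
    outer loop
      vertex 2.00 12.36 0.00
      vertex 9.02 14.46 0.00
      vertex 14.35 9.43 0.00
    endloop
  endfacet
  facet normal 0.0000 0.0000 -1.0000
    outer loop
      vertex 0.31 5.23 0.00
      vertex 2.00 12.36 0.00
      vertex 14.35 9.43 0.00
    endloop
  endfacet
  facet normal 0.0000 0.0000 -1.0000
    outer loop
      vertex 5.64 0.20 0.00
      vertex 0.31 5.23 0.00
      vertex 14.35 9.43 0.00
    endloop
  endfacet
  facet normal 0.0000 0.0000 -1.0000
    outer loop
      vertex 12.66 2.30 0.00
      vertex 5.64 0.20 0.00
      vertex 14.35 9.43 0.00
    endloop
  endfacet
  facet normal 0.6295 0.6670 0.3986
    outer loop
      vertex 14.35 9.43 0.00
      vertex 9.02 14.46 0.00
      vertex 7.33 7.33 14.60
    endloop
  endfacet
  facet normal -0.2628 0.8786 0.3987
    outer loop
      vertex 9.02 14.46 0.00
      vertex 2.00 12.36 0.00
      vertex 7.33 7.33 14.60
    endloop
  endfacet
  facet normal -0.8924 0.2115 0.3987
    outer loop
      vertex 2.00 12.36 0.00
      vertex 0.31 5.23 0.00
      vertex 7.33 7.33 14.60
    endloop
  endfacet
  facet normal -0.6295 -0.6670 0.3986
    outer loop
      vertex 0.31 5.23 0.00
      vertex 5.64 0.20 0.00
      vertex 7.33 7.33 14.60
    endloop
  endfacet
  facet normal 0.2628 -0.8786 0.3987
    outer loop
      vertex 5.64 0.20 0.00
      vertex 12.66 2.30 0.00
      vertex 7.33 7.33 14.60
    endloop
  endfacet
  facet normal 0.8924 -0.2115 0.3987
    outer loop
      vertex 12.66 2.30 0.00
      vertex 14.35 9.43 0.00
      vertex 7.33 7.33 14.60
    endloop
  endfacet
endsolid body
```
; perimeter-only toolpath
G21 ; units = mm
G90 ; absolute positioning
G28 ; home
; layer 1
G0 Z3.65
G0 X12.59 Y8.90
G1 X8.60 Y12.68
G1 X3.33 Y11.10
G1 X2.06 Y5.76
G1 X6.06 Y1.98
G1 X11.33 Y3.56
G1 X12.59 Y8.90
; layer 2
G0 Z7.30
G0 X10.84 Y8.38
G1 X8.18 Y10.89
G1 X4.67 Y9.84
G1 X3.82 Y6.28
G1 X6.48 Y3.77
G1 X10.00 Y4.81
G1 X10.84 Y8.38
; layer 3
G0 Z10.95
G0 X9.09 Y7.86
G1 X7.75 Y9.11
G1 X6.00 Y8.59
G1 X5.58 Y6.81
G1 X6.91 Y5.55
G1 X8.66 Y6.07
G1 X9.09 Y7.86
M2 ; end

The solid is a regular 6-sided pyramid, base circumscribed radius ≈ 7.33 mm, apex at z ≈ 14.6 mm. Slicing at Δz = 3.65 mm — 4 equal slices spanning the solid's height, so layer i sits at z = i·h/4 — gives 3 non-empty perimeters. Each is a 6-segment closed polygon; G0 lifts to the layer z and rapids to the start vertex, then G1 traces the edges. The cross-section shrinks linearly with z (the slice at the apex is degenerate and omitted).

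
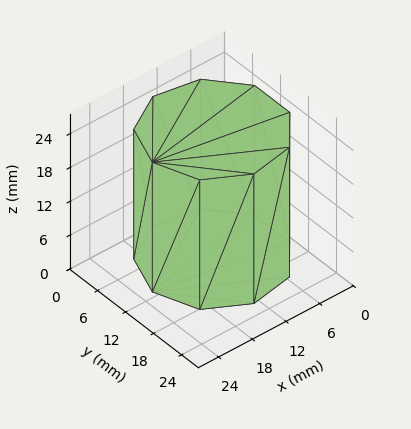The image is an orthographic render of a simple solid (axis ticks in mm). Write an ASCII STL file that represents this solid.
Reading the render: the shape is a regular 9-sided prism (a cylinder approximated with 9 flat sides), circumscribed radius ≈ 11 mm, height ≈ 23 mm (dimensions read to the nearest mm from the axis ticks). For the STL, each face is triangulated and given an outward normal.

solid part
  facet normal 0.0000 0.0000 -1.0000
    outer loop
      vertex 12.91 21.83 0.00
      vertex 19.43 18.07 0.00
      vertex 22.00 11.00 0.00
    endloop
  endfacet
  facet normal 0.0000 0.0000 -1.0000
    outer loop
      vertex 5.50 20.53 0.00
      vertex 12.91 21.83 0.00
      vertex 22.00 11.00 0.00
    endloop
  endfacet
  facet normal 0.0000 0.0000 -1.0000
    outer loop
      vertex 0.66 14.76 0.00
      vertex 5.50 20.53 0.00
      vertex 22.00 11.00 0.00
    endloop
  endfacet
  facet normal 0.0000 0.0000 -1.0000
    outer loop
      vertex 0.66 7.24 0.00
      vertex 0.66 14.76 0.00
      vertex 22.00 11.00 0.00
    endloop
  endfacet
  facet normal 0.0000 0.0000 -1.0000
    outer loop
      vertex 5.50 1.47 0.00
      vertex 0.66 7.24 0.00
      vertex 22.00 11.00 0.00
    endloop
  endfacet
  facet normal 0.0000 0.0000 -1.0000
    outer loop
      vertex 12.91 0.17 0.00
      vertex 5.50 1.47 0.00
      vertex 22.00 11.00 0.00
    endloop
  endfacet
  facet normal 0.0000 0.0000 -1.0000
    outer loop
      vertex 19.43 3.93 0.00
      vertex 12.91 0.17 0.00
      vertex 22.00 11.00 0.00
    endloop
  endfacet
  facet normal 0.0000 0.0000 1.0000
    outer loop
      vertex 22.00 11.00 23.00
      vertex 19.43 18.07 23.00
      vertex 12.91 21.83 23.00
    endloop
  endfacet
  facet normal 0.0000 0.0000 1.0000
    outer loop
      vertex 22.00 11.00 23.00
      vertex 12.91 21.83 23.00
      vertex 5.50 20.53 23.00
    endloop
  endfacet
  facet normal 0.0000 0.0000 1.0000
    outer loop
      vertex 22.00 11.00 23.00
      vertex 5.50 20.53 23.00
      vertex 0.66 14.76 23.00
    endloop
  endfacet
  facet normal 0.0000 0.0000 1.0000
    outer loop
      vertex 22.00 11.00 23.00
      vertex 0.66 14.76 23.00
      vertex 0.66 7.24 23.00
    endloop
  endfacet
  facet normal 0.0000 0.0000 1.0000
    outer loop
      vertex 22.00 11.00 23.00
      vertex 0.66 7.24 23.00
      vertex 5.50 1.47 23.00
    endloop
  endfacet
  facet normal 0.0000 0.0000 1.0000
    outer loop
      vertex 22.00 11.00 23.00
      vertex 5.50 1.47 23.00
      vertex 12.91 0.17 23.00
    endloop
  endfacet
  facet normal 0.0000 0.0000 1.0000
    outer loop
      vertex 22.00 11.00 23.00
      vertex 12.91 0.17 23.00
      vertex 19.43 3.93 23.00
    endloop
  endfacet
  facet normal 0.9398 0.3416 0.0000
    outer loop
      vertex 22.00 11.00 0.00
      vertex 19.43 18.07 0.00
      vertex 19.43 18.07 23.00
    endloop
  endfacet
  facet normal 0.9398 0.3416 0.0000
    outer loop
      vertex 22.00 11.00 0.00
      vertex 19.43 18.07 23.00
      vertex 22.00 11.00 23.00
    endloop
  endfacet
  facet normal 0.4996 0.8663 0.0000
    outer loop
      vertex 19.43 18.07 0.00
      vertex 12.91 21.83 0.00
      vertex 12.91 21.83 23.00
    endloop
  endfacet
  facet normal 0.4996 0.8663 0.0000
    outer loop
      vertex 19.43 18.07 0.00
      vertex 12.91 21.83 23.00
      vertex 19.43 18.07 23.00
    endloop
  endfacet
  facet normal -0.1728 0.9850 0.0000
    outer loop
      vertex 12.91 21.83 0.00
      vertex 5.50 20.53 0.00
      vertex 5.50 20.53 23.00
    endloop
  endfacet
  facet normal -0.1728 0.9850 0.0000
    outer loop
      vertex 12.91 21.83 0.00
      vertex 5.50 20.53 23.00
      vertex 12.91 21.83 23.00
    endloop
  endfacet
  facet normal -0.7661 0.6427 0.0000
    outer loop
      vertex 5.50 20.53 0.00
      vertex 0.66 14.76 0.00
      vertex 0.66 14.76 23.00
    endloop
  endfacet
  facet normal -0.7661 0.6427 0.0000
    outer loop
      vertex 5.50 20.53 0.00
      vertex 0.66 14.76 23.00
      vertex 5.50 20.53 23.00
    endloop
  endfacet
  facet normal -1.0000 0.0000 0.0000
    outer loop
      vertex 0.66 14.76 0.00
      vertex 0.66 7.24 0.00
      vertex 0.66 7.24 23.00
    endloop
  endfacet
  facet normal -1.0000 0.0000 0.0000
    outer loop
      vertex 0.66 14.76 0.00
      vertex 0.66 7.24 23.00
      vertex 0.66 14.76 23.00
    endloop
  endfacet
  facet normal -0.7661 -0.6427 0.0000
    outer loop
      vertex 0.66 7.24 0.00
      vertex 5.50 1.47 0.00
      vertex 5.50 1.47 23.00
    endloop
  endfacet
  facet normal -0.7661 -0.6427 0.0000
    outer loop
      vertex 0.66 7.24 0.00
      vertex 5.50 1.47 23.00
      vertex 0.66 7.24 23.00
    endloop
  endfacet
  facet normal -0.1728 -0.9850 0.0000
    outer loop
      vertex 5.50 1.47 0.00
      vertex 12.91 0.17 0.00
      vertex 12.91 0.17 23.00
    endloop
  endfacet
  facet normal -0.1728 -0.9850 0.0000
    outer loop
      vertex 5.50 1.47 0.00
      vertex 12.91 0.17 23.00
      vertex 5.50 1.47 23.00
    endloop
  endfacet
  facet normal 0.4996 -0.8663 0.0000
    outer loop
      vertex 12.91 0.17 0.00
      vertex 19.43 3.93 0.00
      vertex 19.43 3.93 23.00
    endloop
  endfacet
  facet normal 0.4996 -0.8663 0.0000
    outer loop
      vertex 12.91 0.17 0.00
      vertex 19.43 3.93 23.00
      vertex 12.91 0.17 23.00
    endloop
  endfacet
  facet normal 0.9398 -0.3416 0.0000
    outer loop
      vertex 19.43 3.93 0.00
      vertex 22.00 11.00 0.00
      vertex 22.00 11.00 23.00
    endloop
  endfacet
  facet normal 0.9398 -0.3416 0.0000
    outer loop
      vertex 19.43 3.93 0.00
      vertex 22.00 11.00 23.00
      vertex 19.43 3.93 23.00
    endloop
  endfacet
endsolid part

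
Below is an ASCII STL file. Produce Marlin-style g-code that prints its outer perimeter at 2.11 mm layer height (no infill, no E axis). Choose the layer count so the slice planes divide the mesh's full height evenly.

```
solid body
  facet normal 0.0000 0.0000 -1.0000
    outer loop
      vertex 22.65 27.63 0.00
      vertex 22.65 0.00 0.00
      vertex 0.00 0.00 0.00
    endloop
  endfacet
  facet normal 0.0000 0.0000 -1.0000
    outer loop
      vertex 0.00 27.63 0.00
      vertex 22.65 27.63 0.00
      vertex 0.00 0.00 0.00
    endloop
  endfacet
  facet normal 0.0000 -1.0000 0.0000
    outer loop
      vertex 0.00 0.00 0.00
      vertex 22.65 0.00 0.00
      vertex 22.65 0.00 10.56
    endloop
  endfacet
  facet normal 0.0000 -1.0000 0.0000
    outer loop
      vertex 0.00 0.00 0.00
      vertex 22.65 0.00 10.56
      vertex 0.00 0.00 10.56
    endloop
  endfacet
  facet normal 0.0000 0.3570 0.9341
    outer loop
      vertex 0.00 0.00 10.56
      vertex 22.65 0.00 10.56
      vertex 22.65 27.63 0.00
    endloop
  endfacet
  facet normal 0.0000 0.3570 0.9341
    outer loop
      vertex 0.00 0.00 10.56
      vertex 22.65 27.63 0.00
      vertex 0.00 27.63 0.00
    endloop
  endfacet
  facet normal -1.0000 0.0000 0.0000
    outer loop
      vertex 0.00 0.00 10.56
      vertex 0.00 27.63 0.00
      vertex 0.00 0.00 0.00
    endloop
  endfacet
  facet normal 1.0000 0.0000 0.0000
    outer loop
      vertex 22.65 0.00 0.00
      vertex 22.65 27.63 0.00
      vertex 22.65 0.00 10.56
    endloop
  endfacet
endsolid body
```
; perimeter-only toolpath
G21 ; units = mm
G90 ; absolute positioning
G28 ; home
; layer 1
G0 Z2.11
G0 X0.00 Y0.00
G1 X22.65 Y0.00
G1 X22.65 Y22.10
G1 X0.00 Y22.10
G1 X0.00 Y0.00
; layer 2
G0 Z4.22
G0 X0.00 Y0.00
G1 X22.65 Y0.00
G1 X22.65 Y16.58
G1 X0.00 Y16.58
G1 X0.00 Y0.00
; layer 3
G0 Z6.34
G0 X0.00 Y0.00
G1 X22.65 Y0.00
G1 X22.65 Y11.05
G1 X0.00 Y11.05
G1 X0.00 Y0.00
; layer 4
G0 Z8.45
G0 X0.00 Y0.00
G1 X22.65 Y0.00
G1 X22.65 Y5.53
G1 X0.00 Y5.53
G1 X0.00 Y0.00
M2 ; end

The solid is a wedge (ramp): 22.6 × 27.6 mm base, rising to 10.6 mm along the y=0 edge and sloping linearly to z=0 at y=27.6. Slicing at Δz = 2.11 mm — 5 equal slices spanning the solid's height, so layer i sits at z = i·h/5 — gives 4 non-empty perimeters. Each is a 4-segment closed polygon; G0 lifts to the layer z and rapids to the start vertex, then G1 traces the edges. The cross-section shrinks linearly with z (the slice at the apex is degenerate and omitted).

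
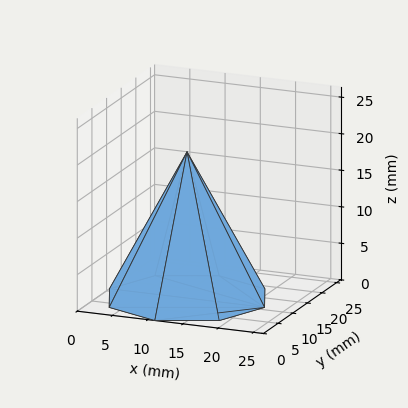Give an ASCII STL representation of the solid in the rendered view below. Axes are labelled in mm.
Reading the render: the shape is a regular 8-sided pyramid, base circumscribed radius ≈ 11 mm, apex at z ≈ 20 mm (dimensions read to the nearest mm from the axis ticks). For the STL, each face is triangulated and given an outward normal.

solid part
  facet normal 0.0000 0.0000 -1.0000
    outer loop
      vertex 11.0 22.0 0.0
      vertex 18.8 18.8 0.0
      vertex 22.0 11.0 0.0
    endloop
  endfacet
  facet normal 0.0000 0.0000 -1.0000
    outer loop
      vertex 3.2 18.8 0.0
      vertex 11.0 22.0 0.0
      vertex 22.0 11.0 0.0
    endloop
  endfacet
  facet normal 0.0000 0.0000 -1.0000
    outer loop
      vertex 0.0 11.0 0.0
      vertex 3.2 18.8 0.0
      vertex 22.0 11.0 0.0
    endloop
  endfacet
  facet normal 0.0000 0.0000 -1.0000
    outer loop
      vertex 3.2 3.2 0.0
      vertex 0.0 11.0 0.0
      vertex 22.0 11.0 0.0
    endloop
  endfacet
  facet normal 0.0000 0.0000 -1.0000
    outer loop
      vertex 11.0 0.0 0.0
      vertex 3.2 3.2 0.0
      vertex 22.0 11.0 0.0
    endloop
  endfacet
  facet normal 0.0000 0.0000 -1.0000
    outer loop
      vertex 18.8 3.2 0.0
      vertex 11.0 0.0 0.0
      vertex 22.0 11.0 0.0
    endloop
  endfacet
  facet normal 0.8246 0.3383 0.4535
    outer loop
      vertex 22.0 11.0 0.0
      vertex 18.8 18.8 0.0
      vertex 11.0 11.0 20.0
    endloop
  endfacet
  facet normal 0.3383 0.8246 0.4535
    outer loop
      vertex 18.8 18.8 0.0
      vertex 11.0 22.0 0.0
      vertex 11.0 11.0 20.0
    endloop
  endfacet
  facet normal -0.3383 0.8246 0.4535
    outer loop
      vertex 11.0 22.0 0.0
      vertex 3.2 18.8 0.0
      vertex 11.0 11.0 20.0
    endloop
  endfacet
  facet normal -0.8246 0.3383 0.4535
    outer loop
      vertex 3.2 18.8 0.0
      vertex 0.0 11.0 0.0
      vertex 11.0 11.0 20.0
    endloop
  endfacet
  facet normal -0.8246 -0.3383 0.4535
    outer loop
      vertex 0.0 11.0 0.0
      vertex 3.2 3.2 0.0
      vertex 11.0 11.0 20.0
    endloop
  endfacet
  facet normal -0.3383 -0.8246 0.4535
    outer loop
      vertex 3.2 3.2 0.0
      vertex 11.0 0.0 0.0
      vertex 11.0 11.0 20.0
    endloop
  endfacet
  facet normal 0.3383 -0.8246 0.4535
    outer loop
      vertex 11.0 0.0 0.0
      vertex 18.8 3.2 0.0
      vertex 11.0 11.0 20.0
    endloop
  endfacet
  facet normal 0.8246 -0.3383 0.4535
    outer loop
      vertex 18.8 3.2 0.0
      vertex 22.0 11.0 0.0
      vertex 11.0 11.0 20.0
    endloop
  endfacet
endsolid part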